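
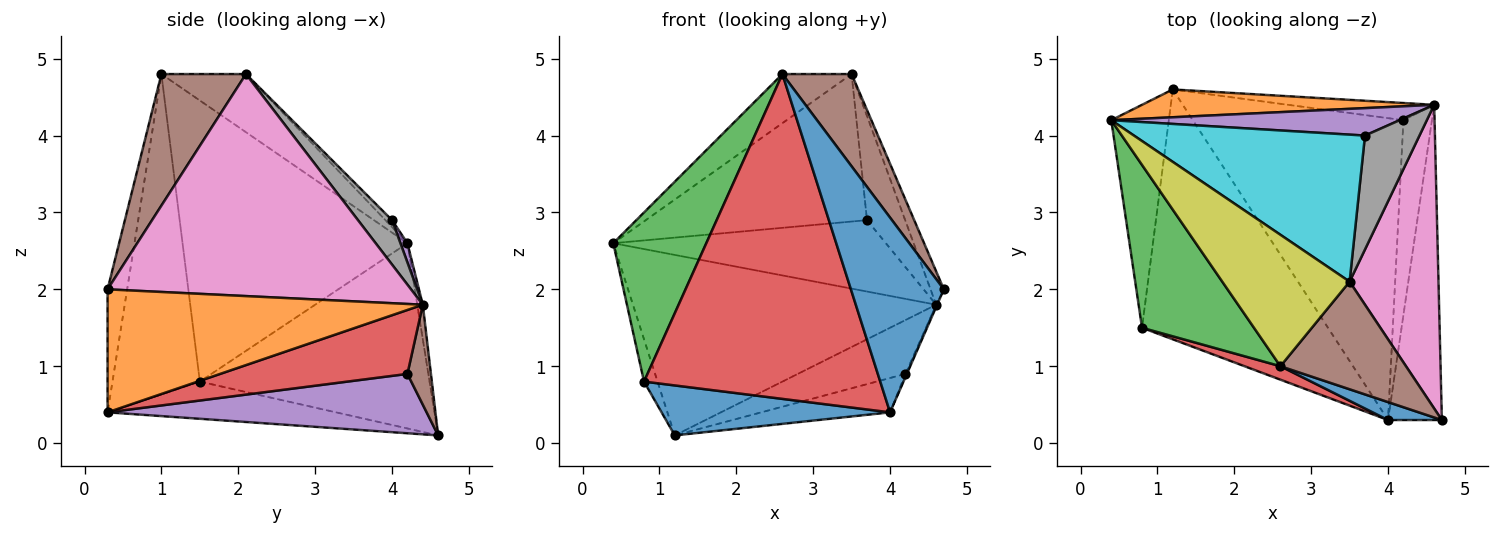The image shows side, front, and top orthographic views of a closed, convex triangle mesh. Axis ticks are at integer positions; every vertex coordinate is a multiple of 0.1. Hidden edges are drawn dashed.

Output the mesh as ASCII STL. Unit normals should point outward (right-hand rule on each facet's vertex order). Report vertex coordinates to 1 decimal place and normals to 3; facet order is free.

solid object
 facet normal -0.205 -0.975 0.090
  outer loop
   vertex 4.0 0.3 0.4
   vertex 4.7 0.3 2.0
   vertex 2.6 1.0 4.8
  endloop
 endfacet
 facet normal 0.916 0.003 -0.401
  outer loop
   vertex 4.6 4.4 1.8
   vertex 4.7 0.3 2.0
   vertex 4.0 0.3 0.4
  endloop
 endfacet
 facet normal -0.867 -0.359 0.345
  outer loop
   vertex 0.8 1.5 0.8
   vertex 2.6 1.0 4.8
   vertex 0.4 4.2 2.6
  endloop
 endfacet
 facet normal -0.347 -0.937 0.039
  outer loop
   vertex 0.8 1.5 0.8
   vertex 4.0 0.3 0.4
   vertex 2.6 1.0 4.8
  endloop
 endfacet
 facet normal 0.024 0.933 0.359
  outer loop
   vertex 3.7 4.0 2.9
   vertex 4.6 4.4 1.8
   vertex 0.4 4.2 2.6
  endloop
 endfacet
 facet normal 0.623 -0.509 0.594
  outer loop
   vertex 3.5 2.1 4.8
   vertex 2.6 1.0 4.8
   vertex 4.7 0.3 2.0
  endloop
 endfacet
 facet normal 0.928 0.041 0.371
  outer loop
   vertex 3.5 2.1 4.8
   vertex 4.7 0.3 2.0
   vertex 4.6 4.4 1.8
  endloop
 endfacet
 facet normal 0.516 0.578 0.632
  outer loop
   vertex 3.5 2.1 4.8
   vertex 4.6 4.4 1.8
   vertex 3.7 4.0 2.9
  endloop
 endfacet
 facet normal -0.393 0.322 0.861
  outer loop
   vertex 3.5 2.1 4.8
   vertex 0.4 4.2 2.6
   vertex 2.6 1.0 4.8
  endloop
 endfacet
 facet normal -0.021 0.708 0.706
  outer loop
   vertex 3.5 2.1 4.8
   vertex 3.7 4.0 2.9
   vertex 0.4 4.2 2.6
  endloop
 endfacet
 facet normal -0.192 -0.192 -0.962
  outer loop
   vertex 1.2 4.6 0.1
   vertex 4.0 0.3 0.4
   vertex 0.8 1.5 0.8
  endloop
 endfacet
 facet normal -0.018 0.988 0.152
  outer loop
   vertex 1.2 4.6 0.1
   vertex 0.4 4.2 2.6
   vertex 4.6 4.4 1.8
  endloop
 endfacet
 facet normal -0.953 0.056 -0.296
  outer loop
   vertex 1.2 4.6 0.1
   vertex 0.8 1.5 0.8
   vertex 0.4 4.2 2.6
  endloop
 endfacet
 facet normal 0.913 0.005 -0.407
  outer loop
   vertex 4.2 4.2 0.9
   vertex 4.6 4.4 1.8
   vertex 4.0 0.3 0.4
  endloop
 endfacet
 facet normal 0.270 0.109 -0.957
  outer loop
   vertex 4.2 4.2 0.9
   vertex 4.0 0.3 0.4
   vertex 1.2 4.6 0.1
  endloop
 endfacet
 facet normal 0.204 0.933 -0.298
  outer loop
   vertex 4.2 4.2 0.9
   vertex 1.2 4.6 0.1
   vertex 4.6 4.4 1.8
  endloop
 endfacet
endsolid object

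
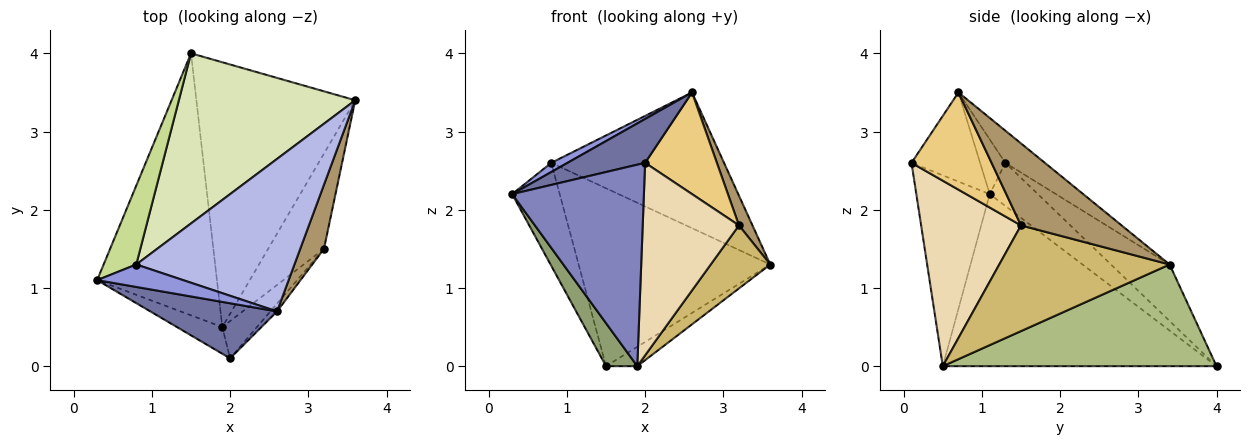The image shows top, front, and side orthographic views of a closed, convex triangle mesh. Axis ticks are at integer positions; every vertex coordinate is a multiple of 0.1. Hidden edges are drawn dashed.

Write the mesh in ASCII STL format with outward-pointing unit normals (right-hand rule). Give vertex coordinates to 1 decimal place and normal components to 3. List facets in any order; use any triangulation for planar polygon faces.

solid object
 facet normal -0.482 -0.546 0.685
  outer loop
   vertex 2.6 0.7 3.5
   vertex 0.3 1.1 2.2
   vertex 2.0 0.1 2.6
  endloop
 endfacet
 facet normal -0.483 -0.868 -0.115
  outer loop
   vertex 1.9 0.5 0.0
   vertex 2.0 0.1 2.6
   vertex 0.3 1.1 2.2
  endloop
 endfacet
 facet normal -0.507 -0.326 0.797
  outer loop
   vertex 0.8 1.3 2.6
   vertex 0.3 1.1 2.2
   vertex 2.6 0.7 3.5
  endloop
 endfacet
 facet normal -0.150 0.657 0.738
  outer loop
   vertex 0.8 1.3 2.6
   vertex 2.6 0.7 3.5
   vertex 3.6 3.4 1.3
  endloop
 endfacet
 facet normal -0.817 -0.093 -0.569
  outer loop
   vertex 1.5 4.0 0.0
   vertex 1.9 0.5 0.0
   vertex 0.3 1.1 2.2
  endloop
 endfacet
 facet normal 0.538 0.061 -0.841
  outer loop
   vertex 1.5 4.0 0.0
   vertex 3.6 3.4 1.3
   vertex 1.9 0.5 0.0
  endloop
 endfacet
 facet normal -0.627 0.619 0.474
  outer loop
   vertex 1.5 4.0 0.0
   vertex 0.3 1.1 2.2
   vertex 0.8 1.3 2.6
  endloop
 endfacet
 facet normal -0.216 0.706 0.675
  outer loop
   vertex 1.5 4.0 0.0
   vertex 0.8 1.3 2.6
   vertex 3.6 3.4 1.3
  endloop
 endfacet
 facet normal 0.953 -0.128 0.276
  outer loop
   vertex 3.2 1.5 1.8
   vertex 3.6 3.4 1.3
   vertex 2.6 0.7 3.5
  endloop
 endfacet
 facet normal 0.845 -0.295 -0.446
  outer loop
   vertex 3.2 1.5 1.8
   vertex 1.9 0.5 0.0
   vertex 3.6 3.4 1.3
  endloop
 endfacet
 facet normal 0.744 -0.667 -0.051
  outer loop
   vertex 3.2 1.5 1.8
   vertex 2.6 0.7 3.5
   vertex 2.0 0.1 2.6
  endloop
 endfacet
 facet normal 0.714 -0.688 -0.133
  outer loop
   vertex 3.2 1.5 1.8
   vertex 2.0 0.1 2.6
   vertex 1.9 0.5 0.0
  endloop
 endfacet
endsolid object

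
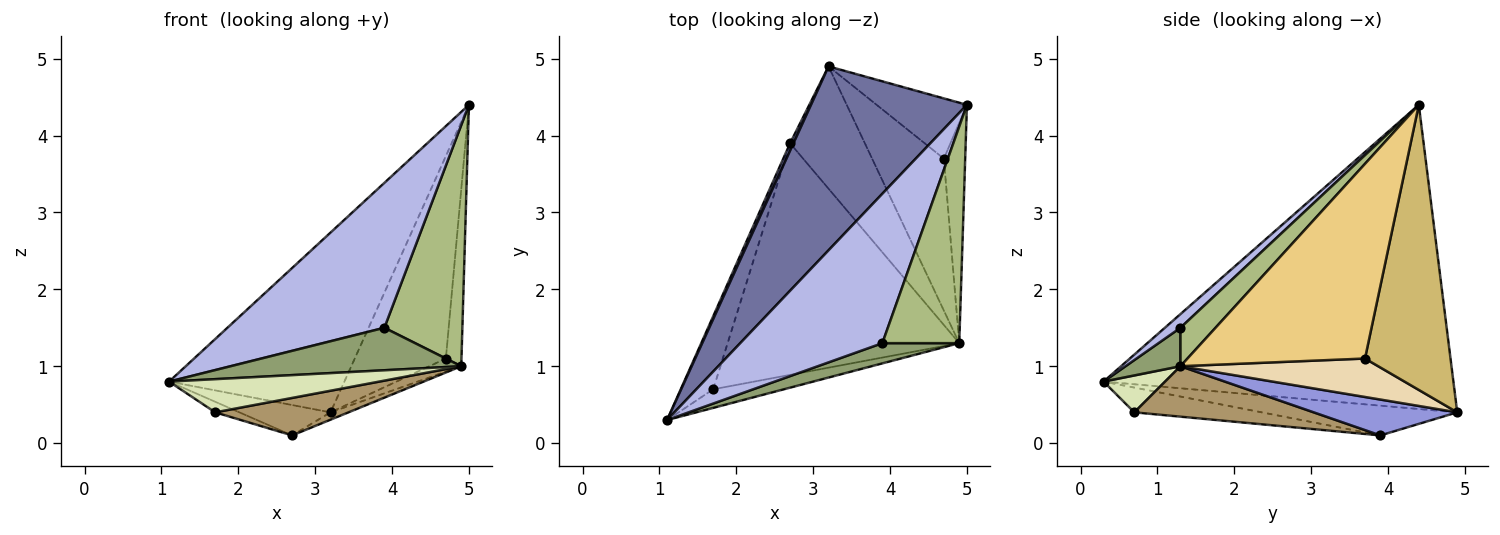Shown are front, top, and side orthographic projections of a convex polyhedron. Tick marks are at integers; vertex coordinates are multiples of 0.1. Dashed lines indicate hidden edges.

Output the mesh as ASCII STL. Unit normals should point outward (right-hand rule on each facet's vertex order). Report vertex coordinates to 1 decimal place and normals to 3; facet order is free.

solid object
 facet normal -0.813 0.407 0.417
  outer loop
   vertex 3.2 4.9 0.4
   vertex 1.1 0.3 0.8
   vertex 5.0 4.4 4.4
  endloop
 endfacet
 facet normal -0.902 0.420 0.101
  outer loop
   vertex 2.7 3.9 0.1
   vertex 1.1 0.3 0.8
   vertex 3.2 4.9 0.4
  endloop
 endfacet
 facet normal 0.432 0.054 -0.900
  outer loop
   vertex 4.9 1.3 1.0
   vertex 2.7 3.9 0.1
   vertex 3.2 4.9 0.4
  endloop
 endfacet
 facet normal 0.069 -0.694 0.716
  outer loop
   vertex 3.9 1.3 1.5
   vertex 5.0 4.4 4.4
   vertex 1.1 0.3 0.8
  endloop
 endfacet
 facet normal 0.210 -0.883 0.420
  outer loop
   vertex 3.9 1.3 1.5
   vertex 1.1 0.3 0.8
   vertex 4.9 1.3 1.0
  endloop
 endfacet
 facet normal 0.317 -0.705 0.634
  outer loop
   vertex 3.9 1.3 1.5
   vertex 4.9 1.3 1.0
   vertex 5.0 4.4 4.4
  endloop
 endfacet
 facet normal -0.603 0.114 -0.790
  outer loop
   vertex 1.7 0.7 0.4
   vertex 1.1 0.3 0.8
   vertex 2.7 3.9 0.1
  endloop
 endfacet
 facet normal 0.247 -0.845 -0.474
  outer loop
   vertex 1.7 0.7 0.4
   vertex 4.9 1.3 1.0
   vertex 1.1 0.3 0.8
  endloop
 endfacet
 facet normal 0.210 -0.156 -0.965
  outer loop
   vertex 1.7 0.7 0.4
   vertex 2.7 3.9 0.1
   vertex 4.9 1.3 1.0
  endloop
 endfacet
 facet normal 0.669 0.712 -0.212
  outer loop
   vertex 4.7 3.7 1.1
   vertex 3.2 4.9 0.4
   vertex 5.0 4.4 4.4
  endloop
 endfacet
 facet normal 0.990 0.087 -0.108
  outer loop
   vertex 4.7 3.7 1.1
   vertex 5.0 4.4 4.4
   vertex 4.9 1.3 1.0
  endloop
 endfacet
 facet normal 0.471 0.076 -0.879
  outer loop
   vertex 4.7 3.7 1.1
   vertex 4.9 1.3 1.0
   vertex 3.2 4.9 0.4
  endloop
 endfacet
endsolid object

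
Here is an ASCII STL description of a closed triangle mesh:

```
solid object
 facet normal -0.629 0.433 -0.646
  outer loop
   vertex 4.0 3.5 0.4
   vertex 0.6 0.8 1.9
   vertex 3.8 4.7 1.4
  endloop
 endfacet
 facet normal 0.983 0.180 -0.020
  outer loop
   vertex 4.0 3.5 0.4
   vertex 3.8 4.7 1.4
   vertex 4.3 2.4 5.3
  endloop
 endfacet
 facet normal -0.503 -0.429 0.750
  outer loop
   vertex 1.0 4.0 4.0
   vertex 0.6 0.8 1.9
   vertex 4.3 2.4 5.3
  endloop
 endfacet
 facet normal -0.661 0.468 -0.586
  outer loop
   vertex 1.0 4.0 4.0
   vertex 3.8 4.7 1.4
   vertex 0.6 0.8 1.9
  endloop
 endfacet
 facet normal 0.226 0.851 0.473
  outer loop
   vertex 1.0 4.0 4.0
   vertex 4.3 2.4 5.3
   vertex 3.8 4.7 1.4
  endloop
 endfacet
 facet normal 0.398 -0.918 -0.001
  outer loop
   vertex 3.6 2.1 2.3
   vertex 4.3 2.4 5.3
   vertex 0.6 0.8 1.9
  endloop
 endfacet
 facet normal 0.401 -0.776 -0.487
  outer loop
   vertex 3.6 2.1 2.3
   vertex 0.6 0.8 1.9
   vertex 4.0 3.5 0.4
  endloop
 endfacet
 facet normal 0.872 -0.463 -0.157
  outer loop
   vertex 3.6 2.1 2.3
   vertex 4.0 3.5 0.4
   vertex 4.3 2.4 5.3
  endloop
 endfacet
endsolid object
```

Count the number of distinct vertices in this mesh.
6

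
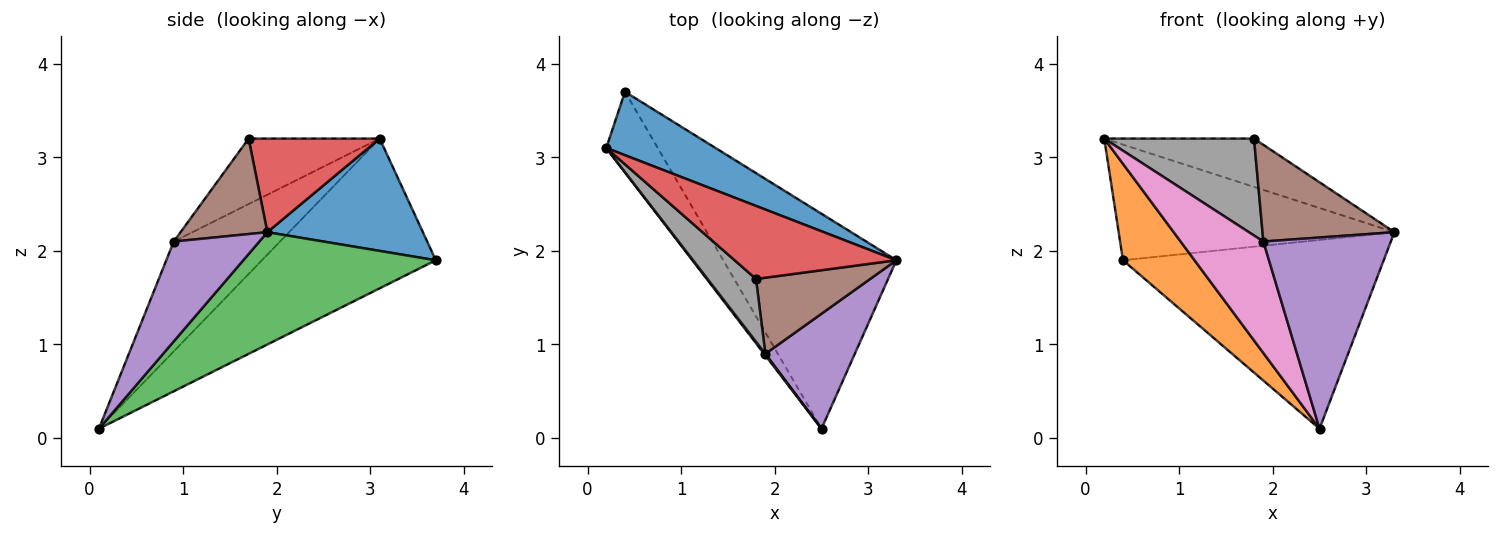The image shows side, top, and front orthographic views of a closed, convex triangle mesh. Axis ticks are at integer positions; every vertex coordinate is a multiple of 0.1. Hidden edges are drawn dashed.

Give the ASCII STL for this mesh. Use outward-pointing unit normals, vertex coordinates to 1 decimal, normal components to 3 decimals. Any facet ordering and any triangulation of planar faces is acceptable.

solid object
 facet normal 0.443 0.786 0.431
  outer loop
   vertex 0.4 3.7 1.9
   vertex 0.2 3.1 3.2
   vertex 3.3 1.9 2.2
  endloop
 endfacet
 facet normal -0.881 -0.363 -0.303
  outer loop
   vertex 0.4 3.7 1.9
   vertex 2.5 0.1 0.1
   vertex 0.2 3.1 3.2
  endloop
 endfacet
 facet normal 0.438 0.593 -0.675
  outer loop
   vertex 0.4 3.7 1.9
   vertex 3.3 1.9 2.2
   vertex 2.5 0.1 0.1
  endloop
 endfacet
 facet normal 0.435 0.497 0.751
  outer loop
   vertex 1.8 1.7 3.2
   vertex 3.3 1.9 2.2
   vertex 0.2 3.1 3.2
  endloop
 endfacet
 facet normal 0.499 -0.743 0.447
  outer loop
   vertex 1.9 0.9 2.1
   vertex 2.5 0.1 0.1
   vertex 3.3 1.9 2.2
  endloop
 endfacet
 facet normal 0.459 -0.698 0.549
  outer loop
   vertex 1.9 0.9 2.1
   vertex 3.3 1.9 2.2
   vertex 1.8 1.7 3.2
  endloop
 endfacet
 facet normal -0.789 -0.614 0.009
  outer loop
   vertex 1.9 0.9 2.1
   vertex 0.2 3.1 3.2
   vertex 2.5 0.1 0.1
  endloop
 endfacet
 facet normal -0.592 -0.676 0.438
  outer loop
   vertex 1.9 0.9 2.1
   vertex 1.8 1.7 3.2
   vertex 0.2 3.1 3.2
  endloop
 endfacet
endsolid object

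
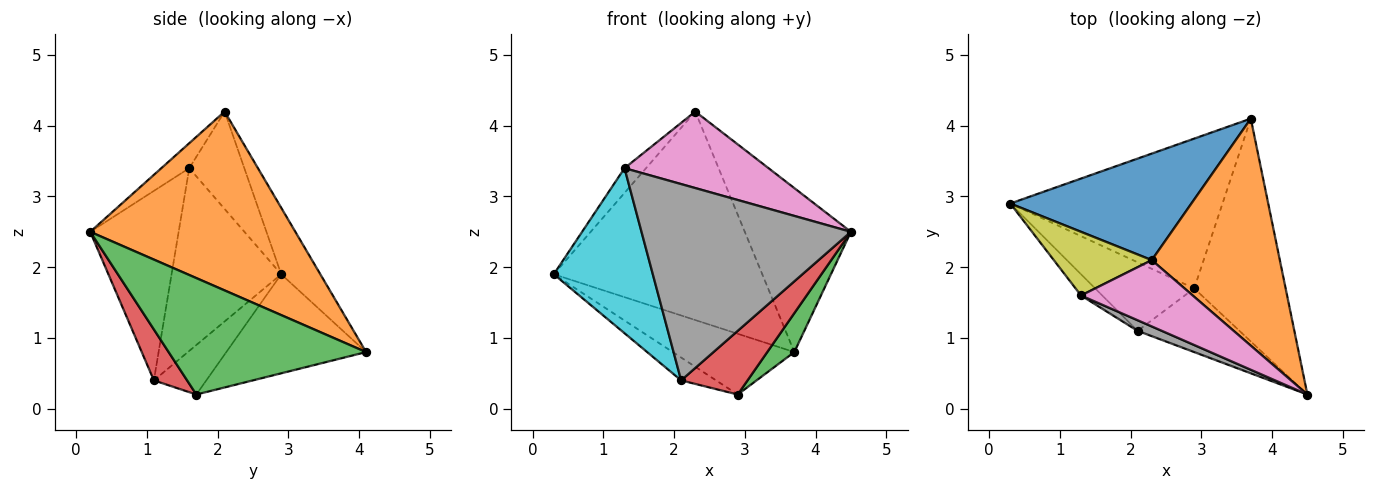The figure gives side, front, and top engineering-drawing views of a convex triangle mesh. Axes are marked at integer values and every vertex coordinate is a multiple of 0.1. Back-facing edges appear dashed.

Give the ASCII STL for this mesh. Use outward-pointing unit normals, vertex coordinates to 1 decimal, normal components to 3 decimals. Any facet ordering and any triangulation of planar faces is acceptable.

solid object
 facet normal -0.165 0.878 0.449
  outer loop
   vertex 2.3 2.1 4.2
   vertex 3.7 4.1 0.8
   vertex 0.3 2.9 1.9
  endloop
 endfacet
 facet normal 0.749 0.388 0.537
  outer loop
   vertex 2.3 2.1 4.2
   vertex 4.5 0.2 2.5
   vertex 3.7 4.1 0.8
  endloop
 endfacet
 facet normal 0.782 -0.107 -0.614
  outer loop
   vertex 2.9 1.7 0.2
   vertex 3.7 4.1 0.8
   vertex 4.5 0.2 2.5
  endloop
 endfacet
 facet normal 0.333 -0.667 -0.667
  outer loop
   vertex 2.9 1.7 0.2
   vertex 4.5 0.2 2.5
   vertex 2.1 1.1 0.4
  endloop
 endfacet
 facet normal -0.397 0.345 -0.851
  outer loop
   vertex 2.9 1.7 0.2
   vertex 0.3 2.9 1.9
   vertex 3.7 4.1 0.8
  endloop
 endfacet
 facet normal -0.429 0.286 -0.857
  outer loop
   vertex 2.9 1.7 0.2
   vertex 2.1 1.1 0.4
   vertex 0.3 2.9 1.9
  endloop
 endfacet
 facet normal -0.145 -0.748 0.648
  outer loop
   vertex 1.3 1.6 3.4
   vertex 4.5 0.2 2.5
   vertex 2.3 2.1 4.2
  endloop
 endfacet
 facet normal -0.389 -0.920 0.050
  outer loop
   vertex 1.3 1.6 3.4
   vertex 2.1 1.1 0.4
   vertex 4.5 0.2 2.5
  endloop
 endfacet
 facet normal -0.680 0.266 0.684
  outer loop
   vertex 1.3 1.6 3.4
   vertex 2.3 2.1 4.2
   vertex 0.3 2.9 1.9
  endloop
 endfacet
 facet normal -0.739 -0.668 -0.086
  outer loop
   vertex 1.3 1.6 3.4
   vertex 0.3 2.9 1.9
   vertex 2.1 1.1 0.4
  endloop
 endfacet
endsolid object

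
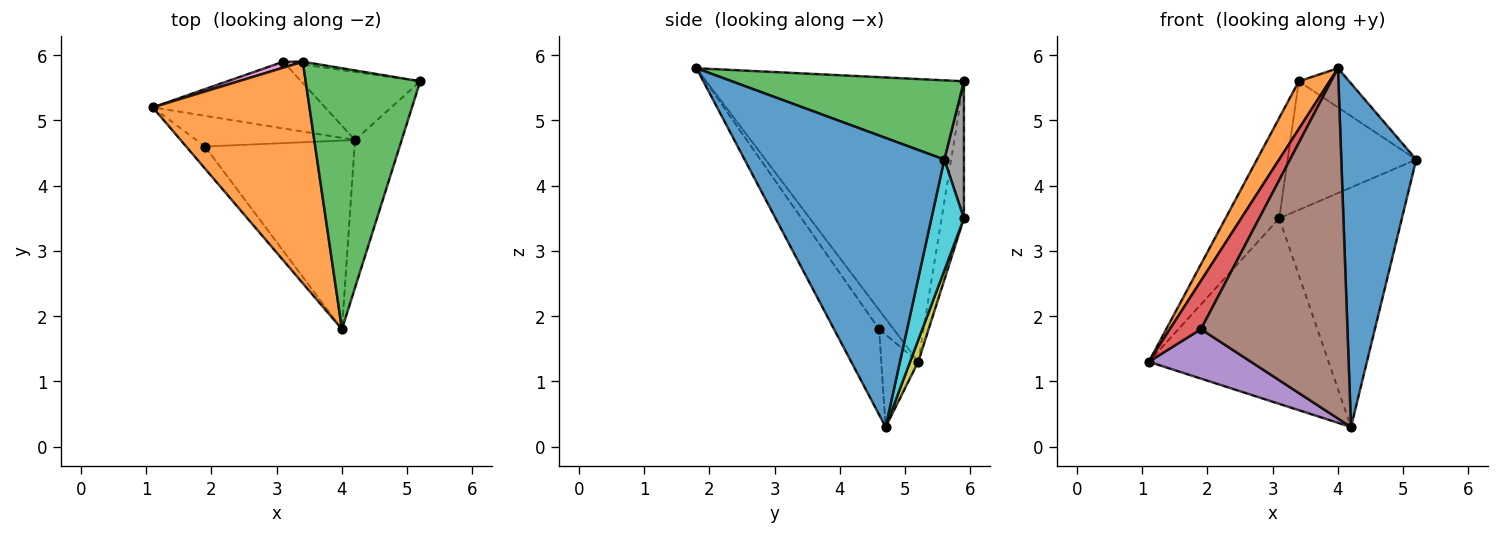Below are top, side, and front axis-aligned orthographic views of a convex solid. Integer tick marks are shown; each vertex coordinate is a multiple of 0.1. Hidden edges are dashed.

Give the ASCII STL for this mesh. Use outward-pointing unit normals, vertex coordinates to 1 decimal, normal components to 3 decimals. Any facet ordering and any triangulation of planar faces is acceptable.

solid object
 facet normal 0.926 -0.347 -0.150
  outer loop
   vertex 4.2 4.7 0.3
   vertex 5.2 5.6 4.4
   vertex 4.0 1.8 5.8
  endloop
 endfacet
 facet normal -0.870 -0.104 0.482
  outer loop
   vertex 3.4 5.9 5.6
   vertex 1.1 5.2 1.3
   vertex 4.0 1.8 5.8
  endloop
 endfacet
 facet normal 0.565 0.122 0.816
  outer loop
   vertex 3.4 5.9 5.6
   vertex 4.0 1.8 5.8
   vertex 5.2 5.6 4.4
  endloop
 endfacet
 facet normal -0.390 -0.838 -0.382
  outer loop
   vertex 1.9 4.6 1.8
   vertex 4.0 1.8 5.8
   vertex 1.1 5.2 1.3
  endloop
 endfacet
 facet normal -0.294 -0.812 -0.504
  outer loop
   vertex 1.9 4.6 1.8
   vertex 1.1 5.2 1.3
   vertex 4.2 4.7 0.3
  endloop
 endfacet
 facet normal -0.261 -0.850 -0.458
  outer loop
   vertex 1.9 4.6 1.8
   vertex 4.2 4.7 0.3
   vertex 4.0 1.8 5.8
  endloop
 endfacet
 facet normal -0.383 0.922 0.055
  outer loop
   vertex 3.1 5.9 3.5
   vertex 1.1 5.2 1.3
   vertex 3.4 5.9 5.6
  endloop
 endfacet
 facet normal 0.150 0.988 -0.021
  outer loop
   vertex 3.1 5.9 3.5
   vertex 3.4 5.9 5.6
   vertex 5.2 5.6 4.4
  endloop
 endfacet
 facet normal 0.043 0.940 -0.338
  outer loop
   vertex 3.1 5.9 3.5
   vertex 4.2 4.7 0.3
   vertex 1.1 5.2 1.3
  endloop
 endfacet
 facet normal 0.247 0.932 -0.265
  outer loop
   vertex 3.1 5.9 3.5
   vertex 5.2 5.6 4.4
   vertex 4.2 4.7 0.3
  endloop
 endfacet
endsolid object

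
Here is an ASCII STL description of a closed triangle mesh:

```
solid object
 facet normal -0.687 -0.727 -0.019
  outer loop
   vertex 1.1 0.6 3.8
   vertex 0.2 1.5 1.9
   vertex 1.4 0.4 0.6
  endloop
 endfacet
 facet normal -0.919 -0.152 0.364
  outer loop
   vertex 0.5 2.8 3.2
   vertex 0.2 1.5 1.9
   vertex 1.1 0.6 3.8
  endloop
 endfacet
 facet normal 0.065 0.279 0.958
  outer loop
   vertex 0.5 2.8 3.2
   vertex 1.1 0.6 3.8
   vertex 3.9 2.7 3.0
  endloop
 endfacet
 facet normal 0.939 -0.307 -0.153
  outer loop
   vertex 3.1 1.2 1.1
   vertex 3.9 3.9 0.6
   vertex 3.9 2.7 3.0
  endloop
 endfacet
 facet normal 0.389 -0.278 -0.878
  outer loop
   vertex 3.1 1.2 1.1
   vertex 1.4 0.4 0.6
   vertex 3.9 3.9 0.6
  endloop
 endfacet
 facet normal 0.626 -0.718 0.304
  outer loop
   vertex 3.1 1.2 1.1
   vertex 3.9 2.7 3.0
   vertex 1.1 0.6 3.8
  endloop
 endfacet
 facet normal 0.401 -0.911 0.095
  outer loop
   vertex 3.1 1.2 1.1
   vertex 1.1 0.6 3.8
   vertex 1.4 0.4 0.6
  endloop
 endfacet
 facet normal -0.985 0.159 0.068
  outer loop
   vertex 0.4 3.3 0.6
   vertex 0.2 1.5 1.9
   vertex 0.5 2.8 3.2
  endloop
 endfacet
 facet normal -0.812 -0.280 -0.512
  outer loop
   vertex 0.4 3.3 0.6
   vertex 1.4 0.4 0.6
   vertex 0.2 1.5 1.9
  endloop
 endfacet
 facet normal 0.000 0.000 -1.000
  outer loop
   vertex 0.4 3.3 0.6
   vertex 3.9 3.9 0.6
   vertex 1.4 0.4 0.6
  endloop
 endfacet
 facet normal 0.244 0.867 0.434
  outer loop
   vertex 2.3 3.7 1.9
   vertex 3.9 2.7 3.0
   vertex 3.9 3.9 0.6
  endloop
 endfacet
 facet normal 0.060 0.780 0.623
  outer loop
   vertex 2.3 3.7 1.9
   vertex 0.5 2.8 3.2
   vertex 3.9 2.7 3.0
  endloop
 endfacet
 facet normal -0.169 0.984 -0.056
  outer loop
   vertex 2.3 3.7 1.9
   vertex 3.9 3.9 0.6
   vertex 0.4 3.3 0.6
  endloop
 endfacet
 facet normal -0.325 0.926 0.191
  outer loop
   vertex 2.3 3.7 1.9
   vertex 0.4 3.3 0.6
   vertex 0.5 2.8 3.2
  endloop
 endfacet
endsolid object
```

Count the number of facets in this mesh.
14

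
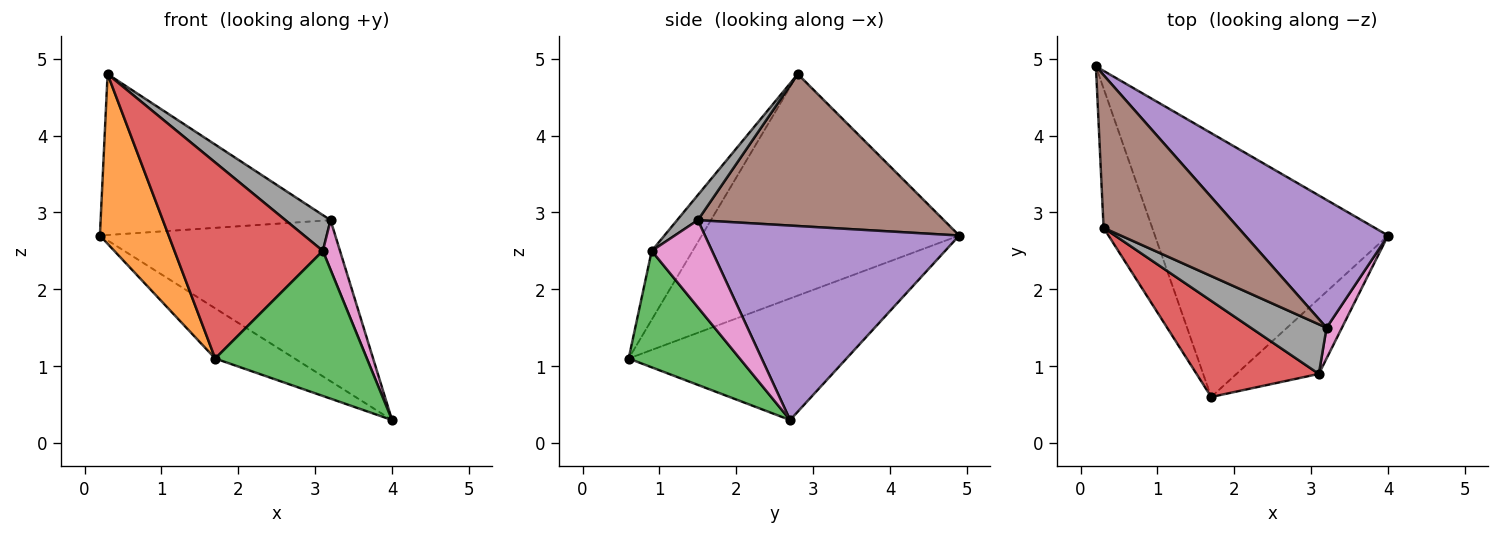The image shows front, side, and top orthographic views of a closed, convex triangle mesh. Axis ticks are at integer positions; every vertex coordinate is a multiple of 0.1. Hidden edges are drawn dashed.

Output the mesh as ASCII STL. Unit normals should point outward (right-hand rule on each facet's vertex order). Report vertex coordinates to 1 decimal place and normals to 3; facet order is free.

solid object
 facet normal -0.456 0.166 -0.874
  outer loop
   vertex 1.7 0.6 1.1
   vertex 0.2 4.9 2.7
   vertex 4.0 2.7 0.3
  endloop
 endfacet
 facet normal -0.945 -0.252 -0.207
  outer loop
   vertex 0.3 2.8 4.8
   vertex 0.2 4.9 2.7
   vertex 1.7 0.6 1.1
  endloop
 endfacet
 facet normal 0.545 -0.744 -0.386
  outer loop
   vertex 3.1 0.9 2.5
   vertex 1.7 0.6 1.1
   vertex 4.0 2.7 0.3
  endloop
 endfacet
 facet normal -0.240 -0.872 0.427
  outer loop
   vertex 3.1 0.9 2.5
   vertex 0.3 2.8 4.8
   vertex 1.7 0.6 1.1
  endloop
 endfacet
 facet normal 0.646 0.598 0.475
  outer loop
   vertex 3.2 1.5 2.9
   vertex 4.0 2.7 0.3
   vertex 0.2 4.9 2.7
  endloop
 endfacet
 facet normal 0.613 0.573 0.544
  outer loop
   vertex 3.2 1.5 2.9
   vertex 0.2 4.9 2.7
   vertex 0.3 2.8 4.8
  endloop
 endfacet
 facet normal 0.948 -0.270 0.167
  outer loop
   vertex 3.2 1.5 2.9
   vertex 3.1 0.9 2.5
   vertex 4.0 2.7 0.3
  endloop
 endfacet
 facet normal 0.260 -0.565 0.783
  outer loop
   vertex 3.2 1.5 2.9
   vertex 0.3 2.8 4.8
   vertex 3.1 0.9 2.5
  endloop
 endfacet
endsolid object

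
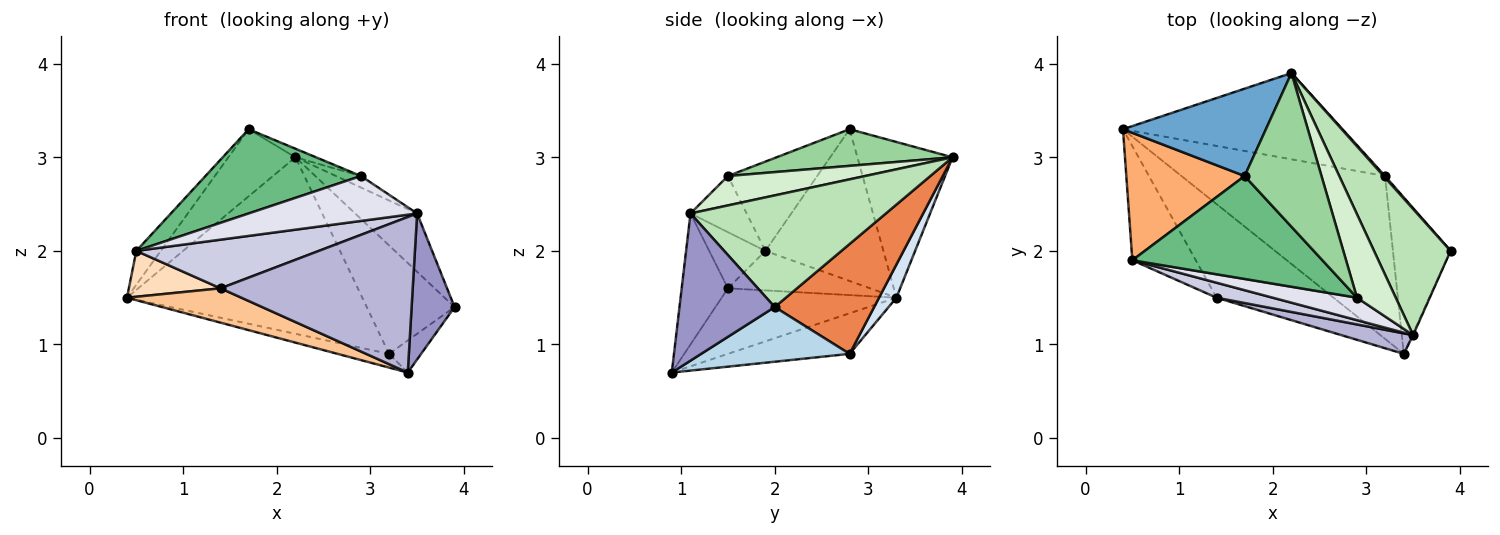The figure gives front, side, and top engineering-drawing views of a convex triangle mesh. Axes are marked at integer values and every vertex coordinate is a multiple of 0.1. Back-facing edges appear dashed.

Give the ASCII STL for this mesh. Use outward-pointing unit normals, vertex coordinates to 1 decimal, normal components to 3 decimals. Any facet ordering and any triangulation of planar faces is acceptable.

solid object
 facet normal -0.654 0.461 0.600
  outer loop
   vertex 2.2 3.9 3.0
   vertex 0.4 3.3 1.5
   vertex 1.7 2.8 3.3
  endloop
 endfacet
 facet normal -0.195 0.082 -0.977
  outer loop
   vertex 3.2 2.8 0.9
   vertex 3.4 0.9 0.7
   vertex 0.4 3.3 1.5
  endloop
 endfacet
 facet normal 0.681 0.147 -0.718
  outer loop
   vertex 3.2 2.8 0.9
   vertex 3.9 2.0 1.4
   vertex 3.4 0.9 0.7
  endloop
 endfacet
 facet normal 0.066 0.897 -0.438
  outer loop
   vertex 3.2 2.8 0.9
   vertex 0.4 3.3 1.5
   vertex 2.2 3.9 3.0
  endloop
 endfacet
 facet normal 0.749 0.662 0.010
  outer loop
   vertex 3.2 2.8 0.9
   vertex 2.2 3.9 3.0
   vertex 3.9 2.0 1.4
  endloop
 endfacet
 facet normal -0.778 0.161 0.607
  outer loop
   vertex 0.5 1.9 2.0
   vertex 1.7 2.8 3.3
   vertex 0.4 3.3 1.5
  endloop
 endfacet
 facet normal -0.465 -0.305 -0.831
  outer loop
   vertex 1.4 1.5 1.6
   vertex 0.4 3.3 1.5
   vertex 3.4 0.9 0.7
  endloop
 endfacet
 facet normal -0.500 -0.323 -0.803
  outer loop
   vertex 1.4 1.5 1.6
   vertex 0.5 1.9 2.0
   vertex 0.4 3.3 1.5
  endloop
 endfacet
 facet normal -0.342 -0.595 0.727
  outer loop
   vertex 2.9 1.5 2.8
   vertex 1.7 2.8 3.3
   vertex 0.5 1.9 2.0
  endloop
 endfacet
 facet normal 0.430 0.050 0.901
  outer loop
   vertex 2.9 1.5 2.8
   vertex 2.2 3.9 3.0
   vertex 1.7 2.8 3.3
  endloop
 endfacet
 facet normal 0.798 0.253 0.547
  outer loop
   vertex 3.5 1.1 2.4
   vertex 3.9 2.0 1.4
   vertex 2.2 3.9 3.0
  endloop
 endfacet
 facet normal 0.601 0.109 0.792
  outer loop
   vertex 3.5 1.1 2.4
   vertex 2.2 3.9 3.0
   vertex 2.9 1.5 2.8
  endloop
 endfacet
 facet normal 0.912 -0.411 -0.005
  outer loop
   vertex 3.5 1.1 2.4
   vertex 3.4 0.9 0.7
   vertex 3.9 2.0 1.4
  endloop
 endfacet
 facet normal -0.232 -0.964 0.127
  outer loop
   vertex 3.5 1.1 2.4
   vertex 1.4 1.5 1.6
   vertex 3.4 0.9 0.7
  endloop
 endfacet
 facet normal -0.282 -0.917 0.282
  outer loop
   vertex 3.5 1.1 2.4
   vertex 0.5 1.9 2.0
   vertex 1.4 1.5 1.6
  endloop
 endfacet
 facet normal -0.286 -0.857 0.429
  outer loop
   vertex 3.5 1.1 2.4
   vertex 2.9 1.5 2.8
   vertex 0.5 1.9 2.0
  endloop
 endfacet
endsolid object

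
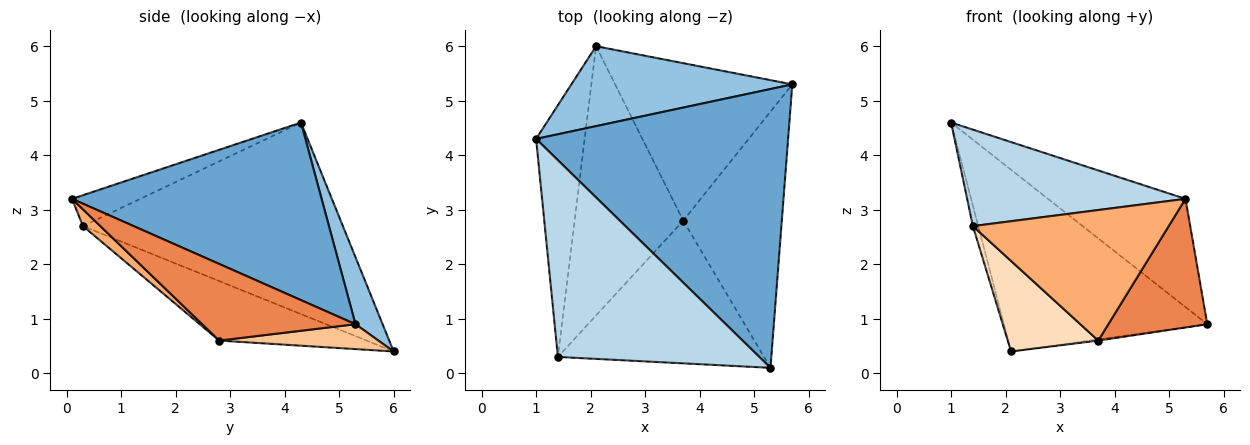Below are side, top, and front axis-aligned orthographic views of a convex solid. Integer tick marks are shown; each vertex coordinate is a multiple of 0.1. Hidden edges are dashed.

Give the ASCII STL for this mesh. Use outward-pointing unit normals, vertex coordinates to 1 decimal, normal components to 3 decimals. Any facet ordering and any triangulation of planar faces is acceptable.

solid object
 facet normal 0.549 0.302 0.779
  outer loop
   vertex 5.3 0.1 3.2
   vertex 5.7 5.3 0.9
   vertex 1.0 4.3 4.6
  endloop
 endfacet
 facet normal 0.121 0.909 0.400
  outer loop
   vertex 2.1 6.0 0.4
   vertex 1.0 4.3 4.6
   vertex 5.7 5.3 0.9
  endloop
 endfacet
 facet normal -0.136 -0.436 0.889
  outer loop
   vertex 1.4 0.3 2.7
   vertex 5.3 0.1 3.2
   vertex 1.0 4.3 4.6
  endloop
 endfacet
 facet normal -0.969 0.020 -0.246
  outer loop
   vertex 1.4 0.3 2.7
   vertex 1.0 4.3 4.6
   vertex 2.1 6.0 0.4
  endloop
 endfacet
 facet normal 0.571 -0.368 -0.734
  outer loop
   vertex 3.7 2.8 0.6
   vertex 5.7 5.3 0.9
   vertex 5.3 0.1 3.2
  endloop
 endfacet
 facet normal 0.060 -0.674 -0.737
  outer loop
   vertex 3.7 2.8 0.6
   vertex 5.3 0.1 3.2
   vertex 1.4 0.3 2.7
  endloop
 endfacet
 facet normal 0.139 0.008 -0.990
  outer loop
   vertex 3.7 2.8 0.6
   vertex 2.1 6.0 0.4
   vertex 5.7 5.3 0.9
  endloop
 endfacet
 facet normal -0.461 -0.283 -0.841
  outer loop
   vertex 3.7 2.8 0.6
   vertex 1.4 0.3 2.7
   vertex 2.1 6.0 0.4
  endloop
 endfacet
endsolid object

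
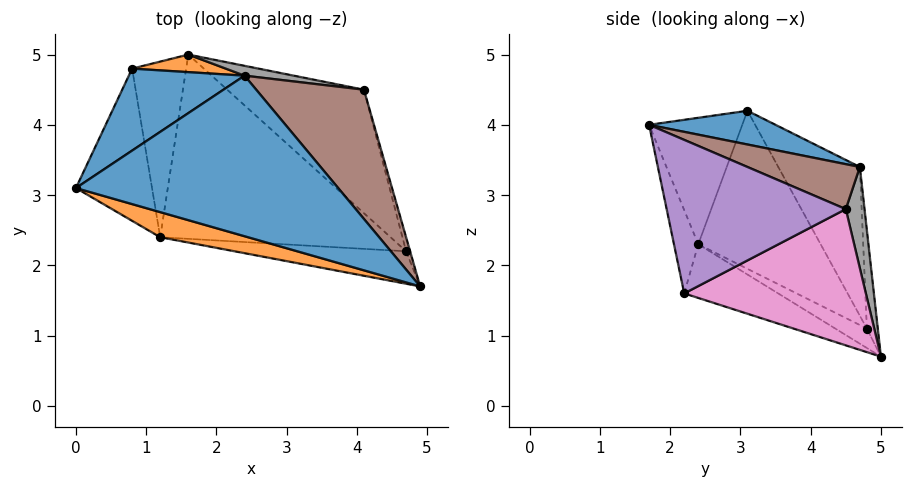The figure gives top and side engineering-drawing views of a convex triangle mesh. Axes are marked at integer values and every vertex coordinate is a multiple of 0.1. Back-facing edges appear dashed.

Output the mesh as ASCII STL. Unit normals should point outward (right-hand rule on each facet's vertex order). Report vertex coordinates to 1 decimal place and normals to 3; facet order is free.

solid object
 facet normal 0.122 0.291 0.949
  outer loop
   vertex 2.4 4.7 3.4
   vertex 0.0 3.1 4.2
   vertex 4.9 1.7 4.0
  endloop
 endfacet
 facet normal -0.263 -0.947 0.183
  outer loop
   vertex 1.2 2.4 2.3
   vertex 4.9 1.7 4.0
   vertex 0.0 3.1 4.2
  endloop
 endfacet
 facet normal -0.095 -0.976 -0.195
  outer loop
   vertex 1.2 2.4 2.3
   vertex 4.7 2.2 1.6
   vertex 4.9 1.7 4.0
  endloop
 endfacet
 facet normal -0.198 -0.492 -0.848
  outer loop
   vertex 1.2 2.4 2.3
   vertex 1.6 5.0 0.7
   vertex 4.7 2.2 1.6
  endloop
 endfacet
 facet normal 0.964 0.265 -0.025
  outer loop
   vertex 4.1 4.5 2.8
   vertex 4.9 1.7 4.0
   vertex 4.7 2.2 1.6
  endloop
 endfacet
 facet normal 0.344 0.451 0.824
  outer loop
   vertex 4.1 4.5 2.8
   vertex 2.4 4.7 3.4
   vertex 4.9 1.7 4.0
  endloop
 endfacet
 facet normal 0.617 0.484 -0.620
  outer loop
   vertex 4.1 4.5 2.8
   vertex 4.7 2.2 1.6
   vertex 1.6 5.0 0.7
  endloop
 endfacet
 facet normal 0.140 0.988 0.068
  outer loop
   vertex 4.1 4.5 2.8
   vertex 1.6 5.0 0.7
   vertex 2.4 4.7 3.4
  endloop
 endfacet
 facet normal -0.846 -0.345 -0.407
  outer loop
   vertex 0.8 4.8 1.1
   vertex 1.2 2.4 2.3
   vertex 0.0 3.1 4.2
  endloop
 endfacet
 facet normal -0.300 -0.466 -0.832
  outer loop
   vertex 0.8 4.8 1.1
   vertex 1.6 5.0 0.7
   vertex 1.2 2.4 2.3
  endloop
 endfacet
 facet normal -0.440 0.831 0.342
  outer loop
   vertex 0.8 4.8 1.1
   vertex 0.0 3.1 4.2
   vertex 2.4 4.7 3.4
  endloop
 endfacet
 facet normal -0.165 0.974 0.157
  outer loop
   vertex 0.8 4.8 1.1
   vertex 2.4 4.7 3.4
   vertex 1.6 5.0 0.7
  endloop
 endfacet
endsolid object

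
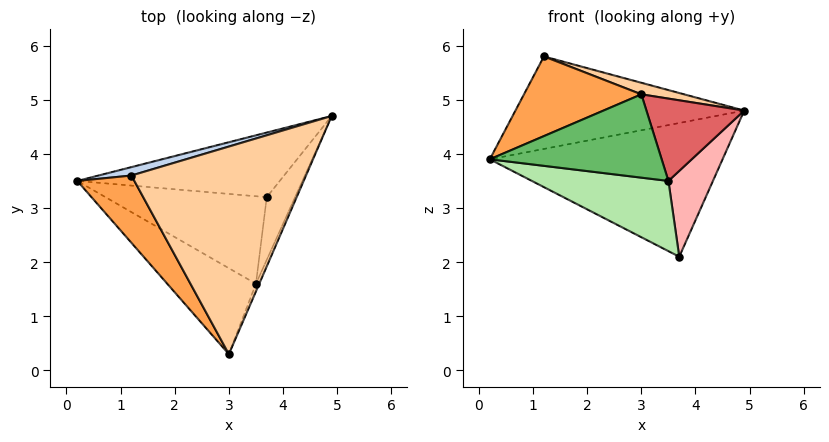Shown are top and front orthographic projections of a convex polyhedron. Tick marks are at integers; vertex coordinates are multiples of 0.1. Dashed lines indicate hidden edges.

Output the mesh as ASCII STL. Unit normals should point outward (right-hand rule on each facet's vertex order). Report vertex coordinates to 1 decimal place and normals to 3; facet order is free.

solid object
 facet normal -0.145 0.891 -0.430
  outer loop
   vertex 3.7 3.2 2.1
   vertex 0.2 3.5 3.9
   vertex 4.9 4.7 4.8
  endloop
 endfacet
 facet normal -0.262 0.961 0.087
  outer loop
   vertex 1.2 3.6 5.8
   vertex 4.9 4.7 4.8
   vertex 0.2 3.5 3.9
  endloop
 endfacet
 facet normal -0.755 -0.501 0.423
  outer loop
   vertex 1.2 3.6 5.8
   vertex 0.2 3.5 3.9
   vertex 3.0 0.3 5.1
  endloop
 endfacet
 facet normal 0.275 -0.053 0.960
  outer loop
   vertex 1.2 3.6 5.8
   vertex 3.0 0.3 5.1
   vertex 4.9 4.7 4.8
  endloop
 endfacet
 facet normal -0.438 -0.626 -0.645
  outer loop
   vertex 3.5 1.6 3.5
   vertex 3.0 0.3 5.1
   vertex 0.2 3.5 3.9
  endloop
 endfacet
 facet normal -0.414 -0.570 -0.710
  outer loop
   vertex 3.5 1.6 3.5
   vertex 0.2 3.5 3.9
   vertex 3.7 3.2 2.1
  endloop
 endfacet
 facet normal 0.917 -0.398 -0.037
  outer loop
   vertex 3.5 1.6 3.5
   vertex 4.9 4.7 4.8
   vertex 3.0 0.3 5.1
  endloop
 endfacet
 facet normal 0.919 -0.318 -0.232
  outer loop
   vertex 3.5 1.6 3.5
   vertex 3.7 3.2 2.1
   vertex 4.9 4.7 4.8
  endloop
 endfacet
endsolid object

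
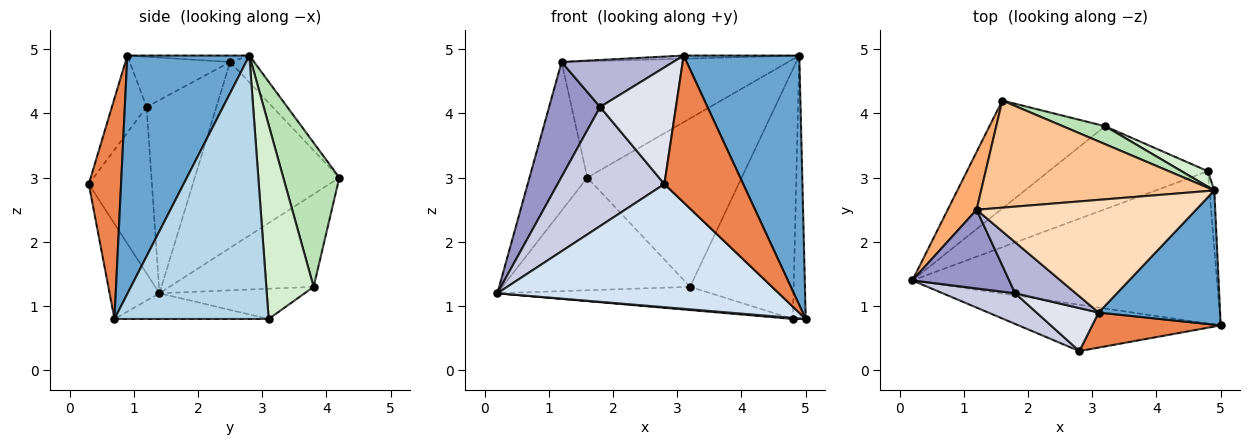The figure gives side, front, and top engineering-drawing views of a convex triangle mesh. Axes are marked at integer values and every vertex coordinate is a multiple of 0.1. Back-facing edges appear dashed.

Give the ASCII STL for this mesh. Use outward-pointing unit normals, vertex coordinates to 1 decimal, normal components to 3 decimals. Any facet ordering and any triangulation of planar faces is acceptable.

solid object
 facet normal 0.681 -0.645 0.347
  outer loop
   vertex 4.9 2.8 4.9
   vertex 3.1 0.9 4.9
   vertex 5.0 0.7 0.8
  endloop
 endfacet
 facet normal -0.084 -0.007 -0.996
  outer loop
   vertex 4.8 3.1 0.8
   vertex 5.0 0.7 0.8
   vertex 0.2 1.4 1.2
  endloop
 endfacet
 facet normal 0.996 0.083 -0.018
  outer loop
   vertex 4.8 3.1 0.8
   vertex 4.9 2.8 4.9
   vertex 5.0 0.7 0.8
  endloop
 endfacet
 facet normal -0.164 -0.923 -0.347
  outer loop
   vertex 2.8 0.3 2.9
   vertex 0.2 1.4 1.2
   vertex 5.0 0.7 0.8
  endloop
 endfacet
 facet normal 0.370 -0.904 0.216
  outer loop
   vertex 2.8 0.3 2.9
   vertex 5.0 0.7 0.8
   vertex 3.1 0.9 4.9
  endloop
 endfacet
 facet normal -0.919 0.368 0.143
  outer loop
   vertex 1.2 2.5 4.8
   vertex 1.6 4.2 3.0
   vertex 0.2 1.4 1.2
  endloop
 endfacet
 facet normal -0.078 0.733 0.675
  outer loop
   vertex 1.2 2.5 4.8
   vertex 4.9 2.8 4.9
   vertex 1.6 4.2 3.0
  endloop
 endfacet
 facet normal -0.029 0.028 0.999
  outer loop
   vertex 1.2 2.5 4.8
   vertex 3.1 0.9 4.9
   vertex 4.9 2.8 4.9
  endloop
 endfacet
 facet normal -0.485 0.631 -0.605
  outer loop
   vertex 3.2 3.8 1.3
   vertex 0.2 1.4 1.2
   vertex 1.6 4.2 3.0
  endloop
 endfacet
 facet normal -0.180 0.265 -0.947
  outer loop
   vertex 3.2 3.8 1.3
   vertex 4.8 3.1 0.8
   vertex 0.2 1.4 1.2
  endloop
 endfacet
 facet normal 0.340 0.935 0.099
  outer loop
   vertex 3.2 3.8 1.3
   vertex 1.6 4.2 3.0
   vertex 4.9 2.8 4.9
  endloop
 endfacet
 facet normal 0.415 0.908 0.056
  outer loop
   vertex 3.2 3.8 1.3
   vertex 4.9 2.8 4.9
   vertex 4.8 3.1 0.8
  endloop
 endfacet
 facet normal -0.748 -0.547 0.375
  outer loop
   vertex 1.8 1.2 4.1
   vertex 1.2 2.5 4.8
   vertex 0.2 1.4 1.2
  endloop
 endfacet
 facet normal -0.520 -0.578 0.628
  outer loop
   vertex 1.8 1.2 4.1
   vertex 3.1 0.9 4.9
   vertex 1.2 2.5 4.8
  endloop
 endfacet
 facet normal -0.497 -0.840 0.216
  outer loop
   vertex 1.8 1.2 4.1
   vertex 0.2 1.4 1.2
   vertex 2.8 0.3 2.9
  endloop
 endfacet
 facet normal -0.395 -0.862 0.318
  outer loop
   vertex 1.8 1.2 4.1
   vertex 2.8 0.3 2.9
   vertex 3.1 0.9 4.9
  endloop
 endfacet
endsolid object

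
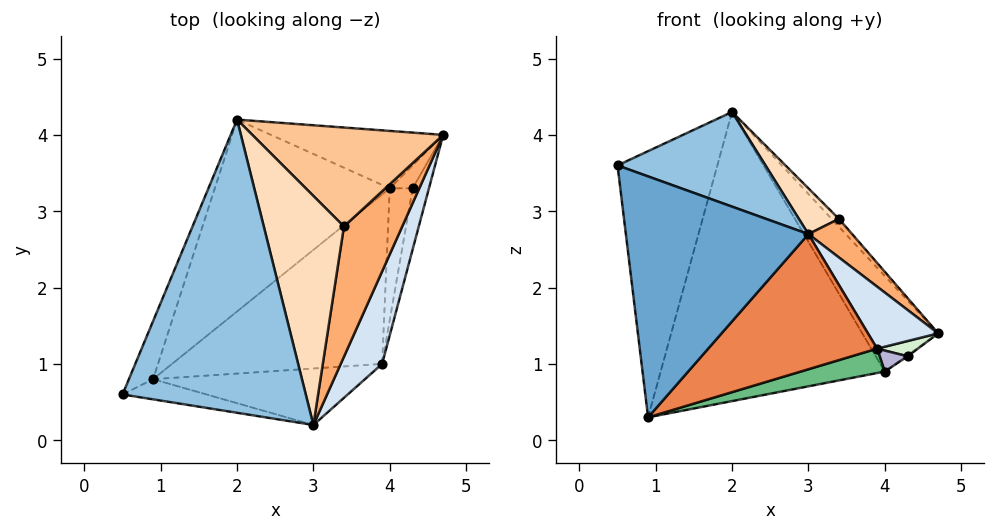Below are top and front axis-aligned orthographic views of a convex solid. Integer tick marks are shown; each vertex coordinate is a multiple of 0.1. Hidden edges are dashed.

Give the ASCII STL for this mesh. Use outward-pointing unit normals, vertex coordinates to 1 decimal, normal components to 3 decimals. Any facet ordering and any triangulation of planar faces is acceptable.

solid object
 facet normal -0.186 -0.979 -0.082
  outer loop
   vertex 0.9 0.8 0.3
   vertex 3.0 0.2 2.7
   vertex 0.5 0.6 3.6
  endloop
 endfacet
 facet normal 0.282 -0.295 0.913
  outer loop
   vertex 2.0 4.2 4.3
   vertex 0.5 0.6 3.6
   vertex 3.0 0.2 2.7
  endloop
 endfacet
 facet normal -0.914 0.397 -0.087
  outer loop
   vertex 2.0 4.2 4.3
   vertex 0.9 0.8 0.3
   vertex 0.5 0.6 3.6
  endloop
 endfacet
 facet normal 0.883 -0.261 0.390
  outer loop
   vertex 3.9 1.0 1.2
   vertex 4.7 4.0 1.4
   vertex 3.0 0.2 2.7
  endloop
 endfacet
 facet normal 0.175 -0.908 -0.380
  outer loop
   vertex 3.9 1.0 1.2
   vertex 3.0 0.2 2.7
   vertex 0.9 0.8 0.3
  endloop
 endfacet
 facet normal 0.807 -0.168 0.566
  outer loop
   vertex 3.4 2.8 2.9
   vertex 3.0 0.2 2.7
   vertex 4.7 4.0 1.4
  endloop
 endfacet
 facet normal 0.733 0.054 0.678
  outer loop
   vertex 3.4 2.8 2.9
   vertex 4.7 4.0 1.4
   vertex 2.0 4.2 4.3
  endloop
 endfacet
 facet normal 0.617 -0.154 0.772
  outer loop
   vertex 3.4 2.8 2.9
   vertex 2.0 4.2 4.3
   vertex 3.0 0.2 2.7
  endloop
 endfacet
 facet normal 0.293 -0.136 -0.946
  outer loop
   vertex 4.0 3.3 0.9
   vertex 3.9 1.0 1.2
   vertex 0.9 0.8 0.3
  endloop
 endfacet
 facet normal -0.440 0.770 -0.462
  outer loop
   vertex 4.0 3.3 0.9
   vertex 2.0 4.2 4.3
   vertex 4.7 4.0 1.4
  endloop
 endfacet
 facet normal -0.492 0.725 -0.481
  outer loop
   vertex 4.0 3.3 0.9
   vertex 0.9 0.8 0.3
   vertex 2.0 4.2 4.3
  endloop
 endfacet
 facet normal 0.755 -0.159 -0.636
  outer loop
   vertex 4.3 3.3 1.1
   vertex 4.7 4.0 1.4
   vertex 3.9 1.0 1.2
  endloop
 endfacet
 facet normal 0.554 0.040 -0.831
  outer loop
   vertex 4.3 3.3 1.1
   vertex 4.0 3.3 0.9
   vertex 4.7 4.0 1.4
  endloop
 endfacet
 facet normal 0.550 -0.131 -0.825
  outer loop
   vertex 4.3 3.3 1.1
   vertex 3.9 1.0 1.2
   vertex 4.0 3.3 0.9
  endloop
 endfacet
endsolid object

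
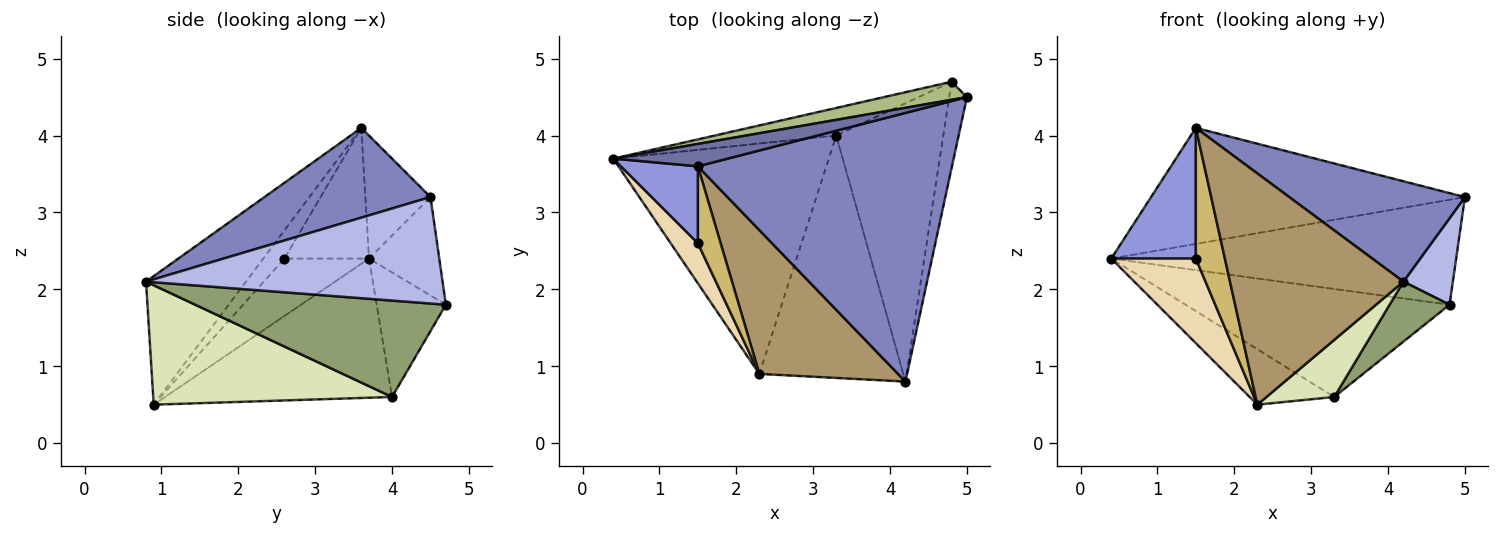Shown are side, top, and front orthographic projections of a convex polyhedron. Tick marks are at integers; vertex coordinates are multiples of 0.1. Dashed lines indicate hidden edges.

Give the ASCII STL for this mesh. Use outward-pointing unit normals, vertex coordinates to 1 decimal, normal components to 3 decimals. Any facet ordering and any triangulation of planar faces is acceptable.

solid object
 facet normal -0.200 0.962 0.186
  outer loop
   vertex 1.5 3.6 4.1
   vertex 5.0 4.5 3.2
   vertex 0.4 3.7 2.4
  endloop
 endfacet
 facet normal 0.314 -0.332 0.889
  outer loop
   vertex 1.5 3.6 4.1
   vertex 4.2 0.8 2.1
   vertex 5.0 4.5 3.2
  endloop
 endfacet
 facet normal -0.653 -0.653 0.384
  outer loop
   vertex 1.5 2.6 2.4
   vertex 1.5 3.6 4.1
   vertex 0.4 3.7 2.4
  endloop
 endfacet
 facet normal 0.973 -0.162 -0.162
  outer loop
   vertex 4.8 4.7 1.8
   vertex 5.0 4.5 3.2
   vertex 4.2 0.8 2.1
  endloop
 endfacet
 facet normal 0.661 -0.158 -0.734
  outer loop
   vertex 4.8 4.7 1.8
   vertex 4.2 0.8 2.1
   vertex 3.3 4.0 0.6
  endloop
 endfacet
 facet normal -0.197 0.966 0.166
  outer loop
   vertex 4.8 4.7 1.8
   vertex 0.4 3.7 2.4
   vertex 5.0 4.5 3.2
  endloop
 endfacet
 facet normal -0.246 0.939 -0.240
  outer loop
   vertex 4.8 4.7 1.8
   vertex 3.3 4.0 0.6
   vertex 0.4 3.7 2.4
  endloop
 endfacet
 facet normal 0.628 -0.178 -0.757
  outer loop
   vertex 2.3 0.9 0.5
   vertex 3.3 4.0 0.6
   vertex 4.2 0.8 2.1
  endloop
 endfacet
 facet normal -0.440 -0.763 0.474
  outer loop
   vertex 2.3 0.9 0.5
   vertex 4.2 0.8 2.1
   vertex 1.5 3.6 4.1
  endloop
 endfacet
 facet normal -0.531 -0.730 0.429
  outer loop
   vertex 2.3 0.9 0.5
   vertex 1.5 3.6 4.1
   vertex 1.5 2.6 2.4
  endloop
 endfacet
 facet normal -0.532 0.198 -0.823
  outer loop
   vertex 2.3 0.9 0.5
   vertex 0.4 3.7 2.4
   vertex 3.3 4.0 0.6
  endloop
 endfacet
 facet normal -0.670 -0.670 0.318
  outer loop
   vertex 2.3 0.9 0.5
   vertex 1.5 2.6 2.4
   vertex 0.4 3.7 2.4
  endloop
 endfacet
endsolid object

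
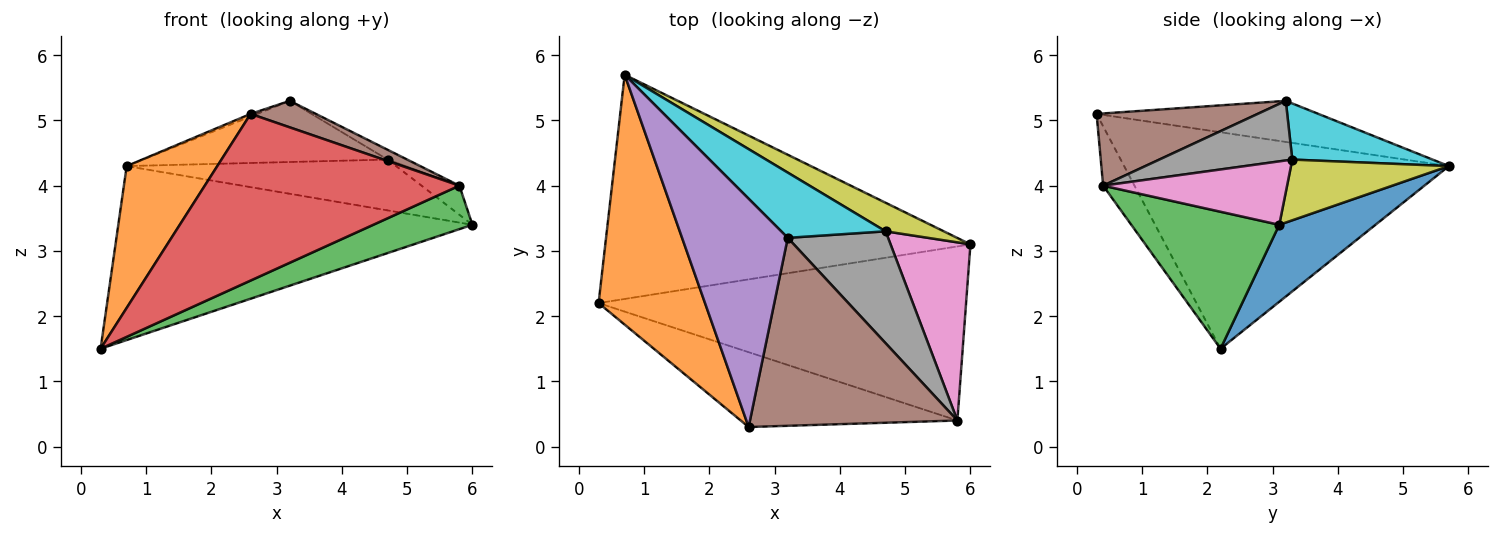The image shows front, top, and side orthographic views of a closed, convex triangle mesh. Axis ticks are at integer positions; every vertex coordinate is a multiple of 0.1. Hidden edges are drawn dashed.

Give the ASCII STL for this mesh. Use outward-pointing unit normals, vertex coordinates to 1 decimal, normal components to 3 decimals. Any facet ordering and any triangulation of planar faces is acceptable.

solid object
 facet normal 0.164 0.605 -0.779
  outer loop
   vertex 0.7 5.7 4.3
   vertex 6.0 3.1 3.4
   vertex 0.3 2.2 1.5
  endloop
 endfacet
 facet normal -0.871 -0.243 0.428
  outer loop
   vertex 2.6 0.3 5.1
   vertex 0.7 5.7 4.3
   vertex 0.3 2.2 1.5
  endloop
 endfacet
 facet normal 0.340 -0.228 -0.912
  outer loop
   vertex 5.8 0.4 4.0
   vertex 0.3 2.2 1.5
   vertex 6.0 3.1 3.4
  endloop
 endfacet
 facet normal -0.112 -0.907 -0.407
  outer loop
   vertex 5.8 0.4 4.0
   vertex 2.6 0.3 5.1
   vertex 0.3 2.2 1.5
  endloop
 endfacet
 facet normal -0.362 0.011 0.932
  outer loop
   vertex 3.2 3.2 5.3
   vertex 0.7 5.7 4.3
   vertex 2.6 0.3 5.1
  endloop
 endfacet
 facet normal 0.326 -0.132 0.936
  outer loop
   vertex 3.2 3.2 5.3
   vertex 2.6 0.3 5.1
   vertex 5.8 0.4 4.0
  endloop
 endfacet
 facet normal 0.617 0.127 0.777
  outer loop
   vertex 4.7 3.3 4.4
   vertex 5.8 0.4 4.0
   vertex 6.0 3.1 3.4
  endloop
 endfacet
 facet normal 0.509 0.075 0.857
  outer loop
   vertex 4.7 3.3 4.4
   vertex 3.2 3.2 5.3
   vertex 5.8 0.4 4.0
  endloop
 endfacet
 facet normal 0.455 0.776 0.436
  outer loop
   vertex 4.7 3.3 4.4
   vertex 6.0 3.1 3.4
   vertex 0.7 5.7 4.3
  endloop
 endfacet
 facet normal 0.365 0.637 0.679
  outer loop
   vertex 4.7 3.3 4.4
   vertex 0.7 5.7 4.3
   vertex 3.2 3.2 5.3
  endloop
 endfacet
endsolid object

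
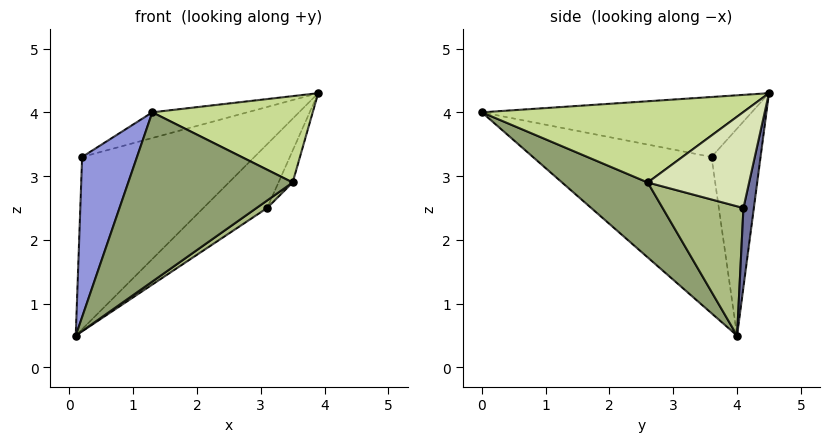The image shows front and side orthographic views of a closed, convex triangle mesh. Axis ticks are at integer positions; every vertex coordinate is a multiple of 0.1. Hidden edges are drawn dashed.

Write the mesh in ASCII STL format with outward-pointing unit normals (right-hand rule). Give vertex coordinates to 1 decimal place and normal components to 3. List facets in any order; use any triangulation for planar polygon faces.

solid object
 facet normal 0.155 0.948 -0.279
  outer loop
   vertex 3.1 4.1 2.5
   vertex 0.1 4.0 0.5
   vertex 3.9 4.5 4.3
  endloop
 endfacet
 facet normal -0.271 0.952 0.146
  outer loop
   vertex 0.2 3.6 3.3
   vertex 3.9 4.5 4.3
   vertex 0.1 4.0 0.5
  endloop
 endfacet
 facet normal -0.956 -0.294 -0.008
  outer loop
   vertex 0.2 3.6 3.3
   vertex 0.1 4.0 0.5
   vertex 1.3 0.0 4.0
  endloop
 endfacet
 facet normal -0.282 0.099 0.954
  outer loop
   vertex 0.2 3.6 3.3
   vertex 1.3 0.0 4.0
   vertex 3.9 4.5 4.3
  endloop
 endfacet
 facet normal 0.300 -0.576 -0.761
  outer loop
   vertex 3.5 2.6 2.9
   vertex 1.3 0.0 4.0
   vertex 0.1 4.0 0.5
  endloop
 endfacet
 facet normal 0.555 -0.073 -0.829
  outer loop
   vertex 3.5 2.6 2.9
   vertex 0.1 4.0 0.5
   vertex 3.1 4.1 2.5
  endloop
 endfacet
 facet normal 0.772 -0.474 0.423
  outer loop
   vertex 3.5 2.6 2.9
   vertex 3.9 4.5 4.3
   vertex 1.3 0.0 4.0
  endloop
 endfacet
 facet normal 0.896 0.125 -0.426
  outer loop
   vertex 3.5 2.6 2.9
   vertex 3.1 4.1 2.5
   vertex 3.9 4.5 4.3
  endloop
 endfacet
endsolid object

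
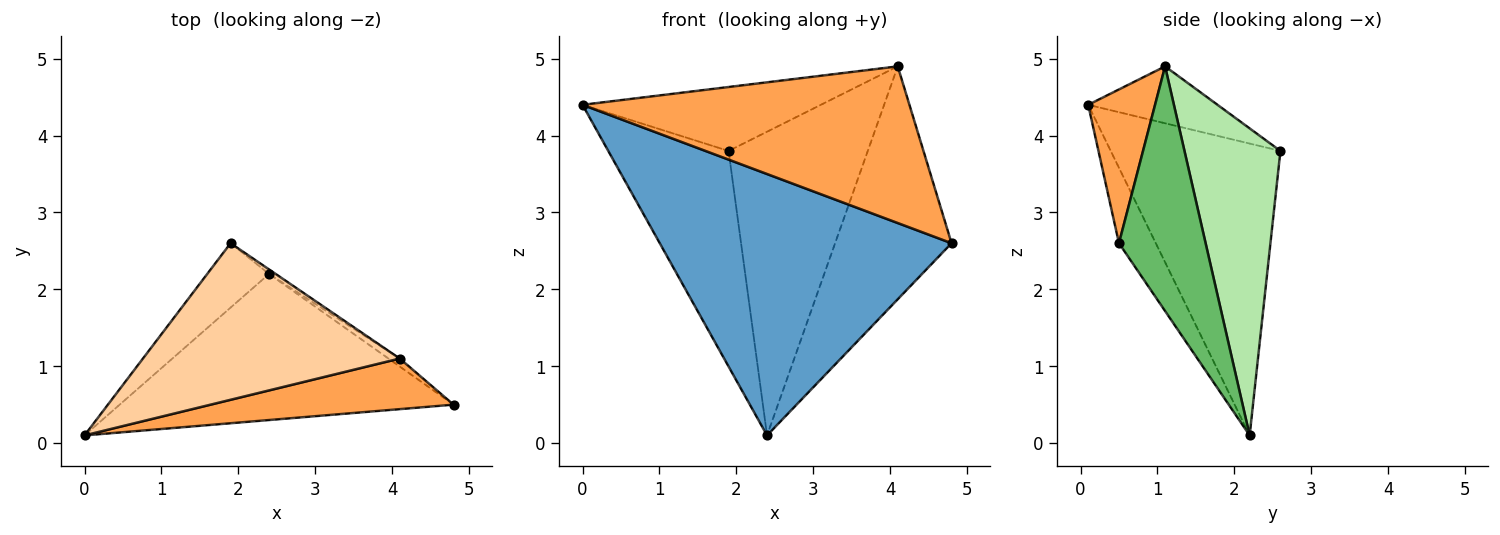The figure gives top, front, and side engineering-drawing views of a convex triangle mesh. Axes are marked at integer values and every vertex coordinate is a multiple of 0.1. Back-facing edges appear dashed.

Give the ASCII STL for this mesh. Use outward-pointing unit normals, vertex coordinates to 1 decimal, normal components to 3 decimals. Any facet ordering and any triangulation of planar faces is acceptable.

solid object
 facet normal -0.110 -0.868 -0.485
  outer loop
   vertex 2.4 2.2 0.1
   vertex 4.8 0.5 2.6
   vertex 0.0 0.1 4.4
  endloop
 endfacet
 facet normal -0.804 0.570 -0.170
  outer loop
   vertex 2.4 2.2 0.1
   vertex 0.0 0.1 4.4
   vertex 1.9 2.6 3.8
  endloop
 endfacet
 facet normal 0.191 -0.934 0.302
  outer loop
   vertex 4.1 1.1 4.9
   vertex 0.0 0.1 4.4
   vertex 4.8 0.5 2.6
  endloop
 endfacet
 facet normal -0.201 0.370 0.907
  outer loop
   vertex 4.1 1.1 4.9
   vertex 1.9 2.6 3.8
   vertex 0.0 0.1 4.4
  endloop
 endfacet
 facet normal 0.597 0.802 -0.028
  outer loop
   vertex 4.1 1.1 4.9
   vertex 4.8 0.5 2.6
   vertex 2.4 2.2 0.1
  endloop
 endfacet
 facet normal 0.567 0.823 -0.012
  outer loop
   vertex 4.1 1.1 4.9
   vertex 2.4 2.2 0.1
   vertex 1.9 2.6 3.8
  endloop
 endfacet
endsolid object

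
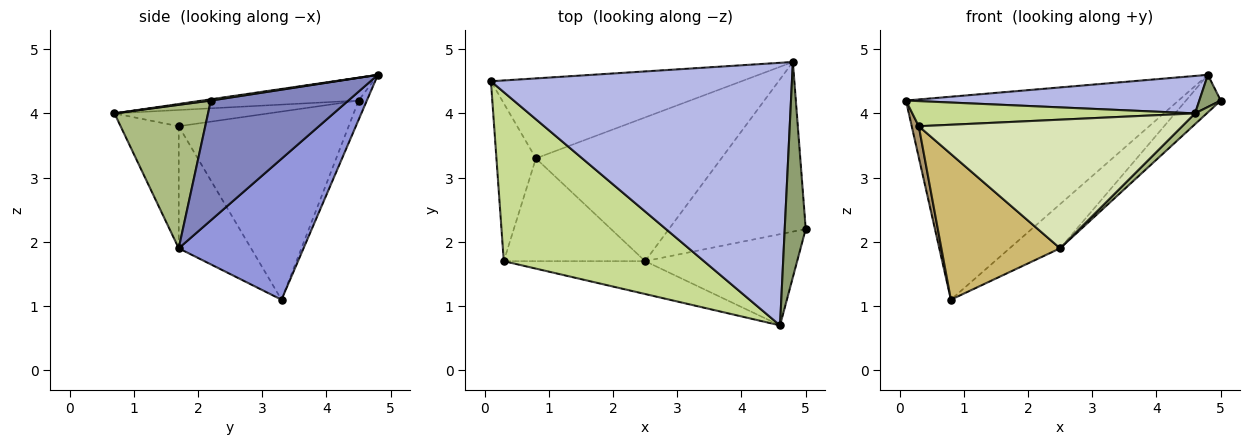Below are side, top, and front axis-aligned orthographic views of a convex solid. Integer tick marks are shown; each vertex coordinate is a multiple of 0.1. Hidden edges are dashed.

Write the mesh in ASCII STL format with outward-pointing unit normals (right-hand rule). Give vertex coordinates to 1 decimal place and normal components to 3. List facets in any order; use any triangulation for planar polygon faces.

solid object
 facet normal -0.028 0.930 -0.366
  outer loop
   vertex 0.8 3.3 1.1
   vertex 0.1 4.5 4.2
   vertex 4.8 4.8 4.6
  endloop
 endfacet
 facet normal 0.650 0.164 -0.742
  outer loop
   vertex 2.5 1.7 1.9
   vertex 4.8 4.8 4.6
   vertex 5.0 2.2 4.2
  endloop
 endfacet
 facet normal 0.588 0.238 -0.773
  outer loop
   vertex 2.5 1.7 1.9
   vertex 0.8 3.3 1.1
   vertex 4.8 4.8 4.6
  endloop
 endfacet
 facet normal -0.075 -0.141 0.987
  outer loop
   vertex 4.6 0.7 4.0
   vertex 4.8 4.8 4.6
   vertex 0.1 4.5 4.2
  endloop
 endfacet
 facet normal 0.059 -0.147 0.987
  outer loop
   vertex 4.6 0.7 4.0
   vertex 5.0 2.2 4.2
   vertex 4.8 4.8 4.6
  endloop
 endfacet
 facet normal 0.684 -0.086 -0.725
  outer loop
   vertex 4.6 0.7 4.0
   vertex 2.5 1.7 1.9
   vertex 5.0 2.2 4.2
  endloop
 endfacet
 facet normal -0.080 -0.147 0.986
  outer loop
   vertex 0.3 1.7 3.8
   vertex 4.6 0.7 4.0
   vertex 0.1 4.5 4.2
  endloop
 endfacet
 facet normal -0.209 -0.947 -0.242
  outer loop
   vertex 0.3 1.7 3.8
   vertex 2.5 1.7 1.9
   vertex 4.6 0.7 4.0
  endloop
 endfacet
 facet normal -0.978 -0.041 -0.205
  outer loop
   vertex 0.3 1.7 3.8
   vertex 0.1 4.5 4.2
   vertex 0.8 3.3 1.1
  endloop
 endfacet
 facet normal -0.446 -0.732 -0.516
  outer loop
   vertex 0.3 1.7 3.8
   vertex 0.8 3.3 1.1
   vertex 2.5 1.7 1.9
  endloop
 endfacet
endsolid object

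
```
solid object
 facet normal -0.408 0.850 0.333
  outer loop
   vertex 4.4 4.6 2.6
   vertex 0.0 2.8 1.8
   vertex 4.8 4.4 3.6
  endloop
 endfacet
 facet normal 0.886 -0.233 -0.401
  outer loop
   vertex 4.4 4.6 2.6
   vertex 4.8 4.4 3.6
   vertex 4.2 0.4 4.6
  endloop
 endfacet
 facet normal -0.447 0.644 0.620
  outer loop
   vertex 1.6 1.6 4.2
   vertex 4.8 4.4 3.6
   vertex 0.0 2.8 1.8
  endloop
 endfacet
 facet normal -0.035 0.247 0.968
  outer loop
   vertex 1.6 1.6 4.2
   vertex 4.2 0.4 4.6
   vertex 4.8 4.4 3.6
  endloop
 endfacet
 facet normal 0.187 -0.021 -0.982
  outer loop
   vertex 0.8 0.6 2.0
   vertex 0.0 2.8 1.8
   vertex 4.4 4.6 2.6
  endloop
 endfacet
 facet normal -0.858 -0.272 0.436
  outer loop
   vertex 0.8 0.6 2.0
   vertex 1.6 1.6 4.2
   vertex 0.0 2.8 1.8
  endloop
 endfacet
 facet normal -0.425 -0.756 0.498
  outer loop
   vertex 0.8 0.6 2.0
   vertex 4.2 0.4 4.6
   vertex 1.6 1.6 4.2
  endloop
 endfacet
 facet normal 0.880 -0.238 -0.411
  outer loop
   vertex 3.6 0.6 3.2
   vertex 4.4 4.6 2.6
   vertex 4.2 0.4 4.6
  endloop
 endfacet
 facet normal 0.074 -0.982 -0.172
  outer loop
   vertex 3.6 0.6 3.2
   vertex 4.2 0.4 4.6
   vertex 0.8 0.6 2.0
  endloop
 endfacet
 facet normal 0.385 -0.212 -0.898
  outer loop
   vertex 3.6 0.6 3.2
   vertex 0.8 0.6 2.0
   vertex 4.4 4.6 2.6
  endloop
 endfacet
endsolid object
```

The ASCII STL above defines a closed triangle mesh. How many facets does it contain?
10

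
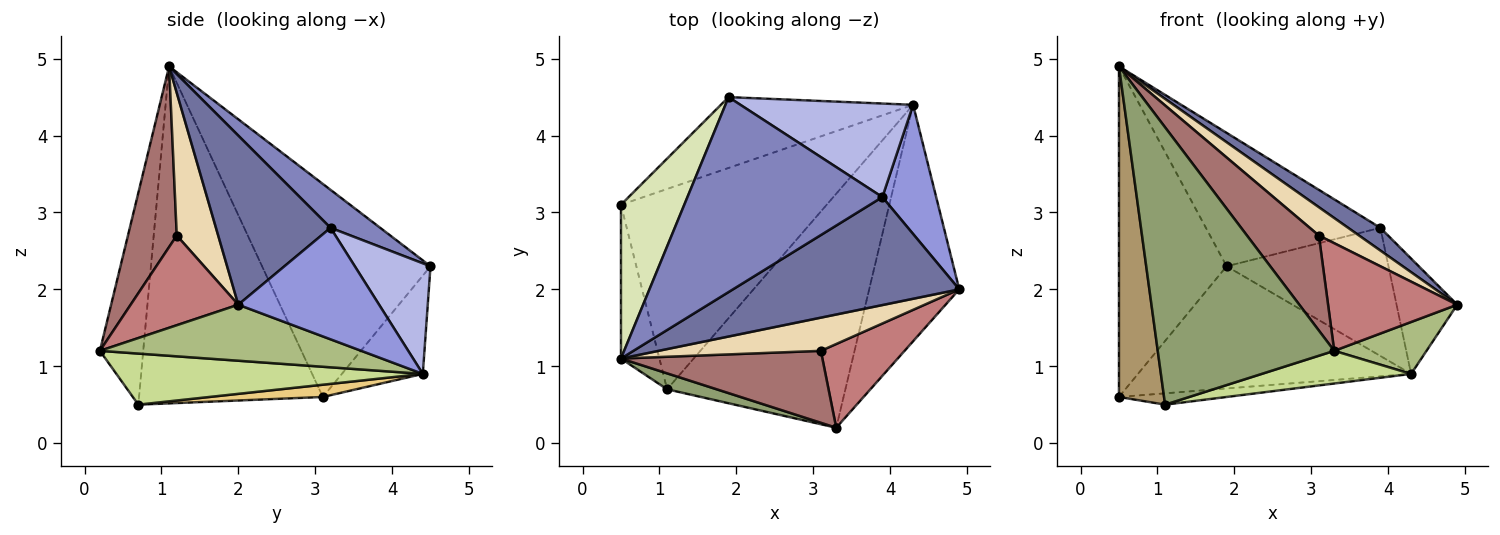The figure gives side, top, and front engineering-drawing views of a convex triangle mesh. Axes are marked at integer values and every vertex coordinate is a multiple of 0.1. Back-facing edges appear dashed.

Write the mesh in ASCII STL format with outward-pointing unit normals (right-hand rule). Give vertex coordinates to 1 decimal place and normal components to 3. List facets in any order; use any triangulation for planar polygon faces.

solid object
 facet normal 0.590 -0.166 0.790
  outer loop
   vertex 3.9 3.2 2.8
   vertex 0.5 1.1 4.9
   vertex 4.9 2.0 1.8
  endloop
 endfacet
 facet normal 0.159 0.558 0.815
  outer loop
   vertex 3.9 3.2 2.8
   vertex 1.9 4.5 2.3
   vertex 0.5 1.1 4.9
  endloop
 endfacet
 facet normal 0.840 0.362 0.405
  outer loop
   vertex 3.9 3.2 2.8
   vertex 4.9 2.0 1.8
   vertex 4.3 4.4 0.9
  endloop
 endfacet
 facet normal 0.353 0.756 0.552
  outer loop
   vertex 3.9 3.2 2.8
   vertex 4.3 4.4 0.9
   vertex 1.9 4.5 2.3
  endloop
 endfacet
 facet normal -0.238 -0.970 0.056
  outer loop
   vertex 3.3 0.2 1.2
   vertex 0.5 1.1 4.9
   vertex 1.1 0.7 0.5
  endloop
 endfacet
 facet normal 0.519 -0.183 -0.835
  outer loop
   vertex 3.3 0.2 1.2
   vertex 4.3 4.4 0.9
   vertex 4.9 2.0 1.8
  endloop
 endfacet
 facet normal 0.273 -0.133 -0.953
  outer loop
   vertex 3.3 0.2 1.2
   vertex 1.1 0.7 0.5
   vertex 4.3 4.4 0.9
  endloop
 endfacet
 facet normal -0.817 0.522 0.243
  outer loop
   vertex 0.5 3.1 0.6
   vertex 0.5 1.1 4.9
   vertex 1.9 4.5 2.3
  endloop
 endfacet
 facet normal -0.965 -0.237 -0.110
  outer loop
   vertex 0.5 3.1 0.6
   vertex 1.1 0.7 0.5
   vertex 0.5 1.1 4.9
  endloop
 endfacet
 facet normal -0.248 0.838 -0.486
  outer loop
   vertex 0.5 3.1 0.6
   vertex 1.9 4.5 2.3
   vertex 4.3 4.4 0.9
  endloop
 endfacet
 facet normal 0.059 0.056 -0.997
  outer loop
   vertex 0.5 3.1 0.6
   vertex 4.3 4.4 0.9
   vertex 1.1 0.7 0.5
  endloop
 endfacet
 facet normal 0.556 -0.539 0.633
  outer loop
   vertex 3.1 1.2 2.7
   vertex 4.9 2.0 1.8
   vertex 0.5 1.1 4.9
  endloop
 endfacet
 facet normal 0.476 -0.701 0.531
  outer loop
   vertex 3.1 1.2 2.7
   vertex 0.5 1.1 4.9
   vertex 3.3 0.2 1.2
  endloop
 endfacet
 facet normal 0.550 -0.659 0.513
  outer loop
   vertex 3.1 1.2 2.7
   vertex 3.3 0.2 1.2
   vertex 4.9 2.0 1.8
  endloop
 endfacet
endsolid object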